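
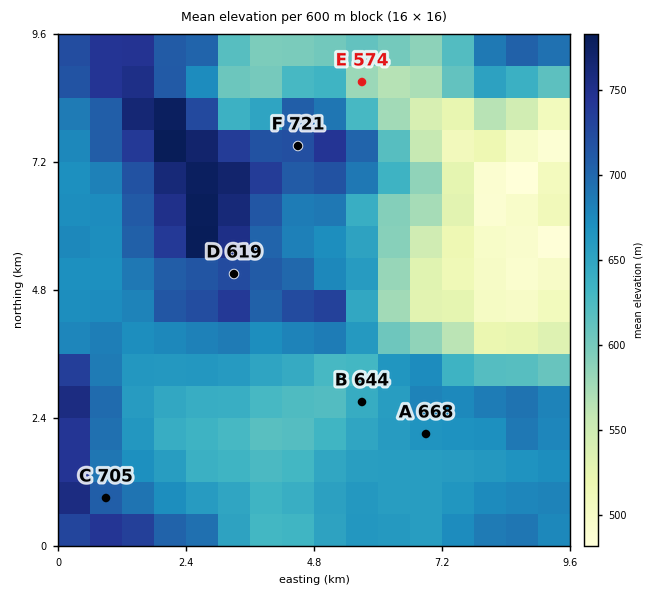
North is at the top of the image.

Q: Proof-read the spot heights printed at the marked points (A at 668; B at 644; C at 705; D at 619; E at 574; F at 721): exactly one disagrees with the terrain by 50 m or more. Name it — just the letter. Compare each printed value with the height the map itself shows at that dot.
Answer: D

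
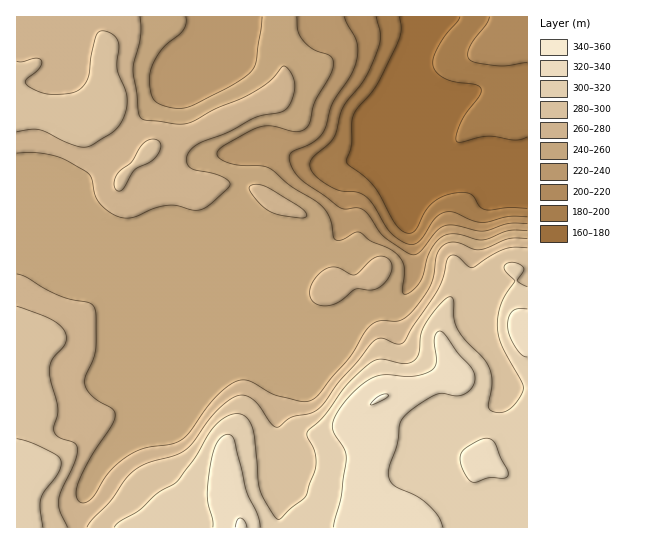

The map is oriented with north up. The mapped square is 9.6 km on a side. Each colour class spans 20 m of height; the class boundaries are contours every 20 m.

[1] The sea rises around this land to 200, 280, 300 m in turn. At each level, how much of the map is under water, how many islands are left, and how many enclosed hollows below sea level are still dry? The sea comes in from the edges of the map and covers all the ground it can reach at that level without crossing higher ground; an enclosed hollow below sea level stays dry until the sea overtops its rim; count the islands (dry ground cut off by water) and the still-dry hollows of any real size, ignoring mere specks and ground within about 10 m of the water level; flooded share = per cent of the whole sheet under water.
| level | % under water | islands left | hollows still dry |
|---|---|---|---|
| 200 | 13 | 0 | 0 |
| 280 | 68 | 0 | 0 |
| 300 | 81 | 0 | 0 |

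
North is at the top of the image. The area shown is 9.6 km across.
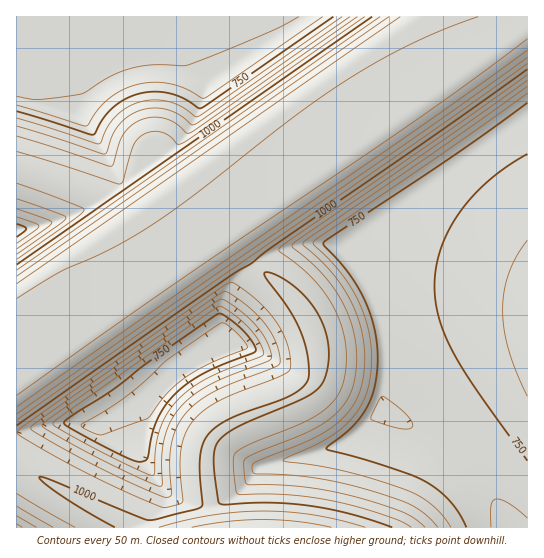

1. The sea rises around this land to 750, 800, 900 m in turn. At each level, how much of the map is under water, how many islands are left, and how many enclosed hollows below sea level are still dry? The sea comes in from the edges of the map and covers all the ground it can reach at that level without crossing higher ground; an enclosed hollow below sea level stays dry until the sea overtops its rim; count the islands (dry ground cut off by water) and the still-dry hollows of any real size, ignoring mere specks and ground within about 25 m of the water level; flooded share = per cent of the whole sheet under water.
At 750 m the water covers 24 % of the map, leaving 0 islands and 1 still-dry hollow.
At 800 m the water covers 33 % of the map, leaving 0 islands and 1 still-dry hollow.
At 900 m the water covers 42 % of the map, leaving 0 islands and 1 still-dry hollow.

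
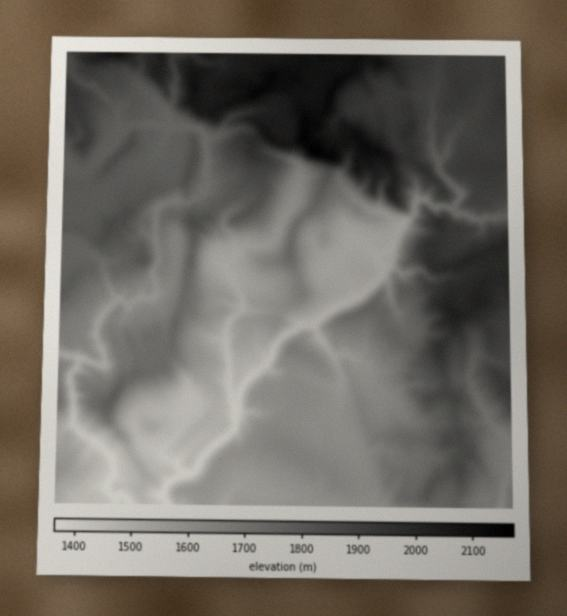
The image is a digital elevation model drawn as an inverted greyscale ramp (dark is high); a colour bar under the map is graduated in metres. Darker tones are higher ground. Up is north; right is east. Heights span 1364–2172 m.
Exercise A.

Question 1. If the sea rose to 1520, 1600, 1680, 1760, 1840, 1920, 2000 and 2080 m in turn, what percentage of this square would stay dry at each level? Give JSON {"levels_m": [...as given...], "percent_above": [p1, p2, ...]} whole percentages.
{"levels_m": [1520, 1600, 1680, 1760, 1840, 1920, 2000, 2080], "percent_above": [93, 81, 65, 53, 40, 25, 11, 5]}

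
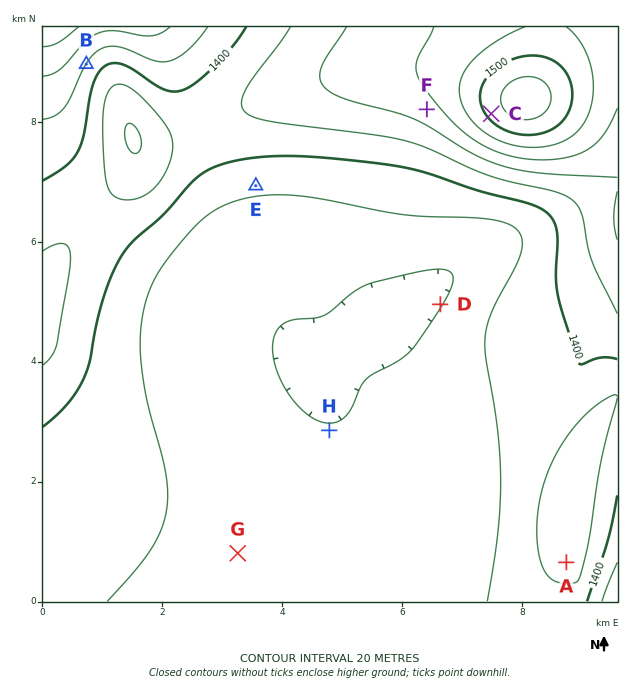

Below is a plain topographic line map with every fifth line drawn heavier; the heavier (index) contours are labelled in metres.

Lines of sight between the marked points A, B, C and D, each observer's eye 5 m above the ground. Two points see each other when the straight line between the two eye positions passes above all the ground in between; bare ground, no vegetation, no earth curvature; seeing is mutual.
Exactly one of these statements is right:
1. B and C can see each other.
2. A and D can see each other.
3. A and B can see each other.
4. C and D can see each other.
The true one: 4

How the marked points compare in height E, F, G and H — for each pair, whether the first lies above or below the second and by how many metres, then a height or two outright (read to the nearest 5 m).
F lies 90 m above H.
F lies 80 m above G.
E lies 65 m below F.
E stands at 1385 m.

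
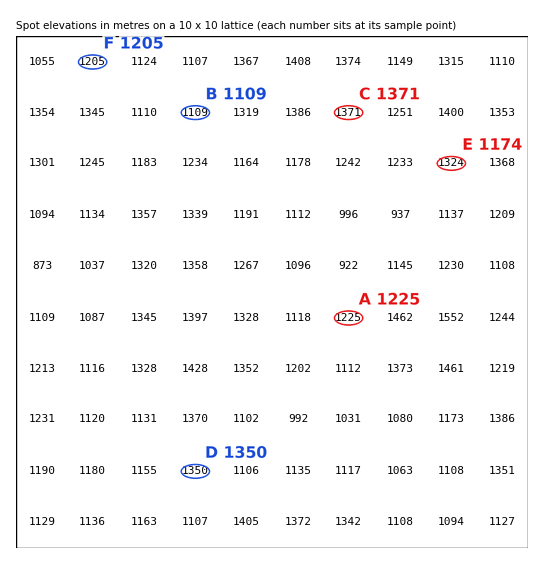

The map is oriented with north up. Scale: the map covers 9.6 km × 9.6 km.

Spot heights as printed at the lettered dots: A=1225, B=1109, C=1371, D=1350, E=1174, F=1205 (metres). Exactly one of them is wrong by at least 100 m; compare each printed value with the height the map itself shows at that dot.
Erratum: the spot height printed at E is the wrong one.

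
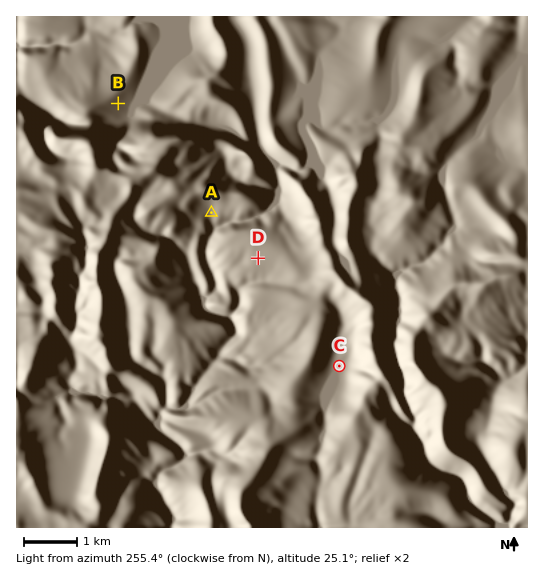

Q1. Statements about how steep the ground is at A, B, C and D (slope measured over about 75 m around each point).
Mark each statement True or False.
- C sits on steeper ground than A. False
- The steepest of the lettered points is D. False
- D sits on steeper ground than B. False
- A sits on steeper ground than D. True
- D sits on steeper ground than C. True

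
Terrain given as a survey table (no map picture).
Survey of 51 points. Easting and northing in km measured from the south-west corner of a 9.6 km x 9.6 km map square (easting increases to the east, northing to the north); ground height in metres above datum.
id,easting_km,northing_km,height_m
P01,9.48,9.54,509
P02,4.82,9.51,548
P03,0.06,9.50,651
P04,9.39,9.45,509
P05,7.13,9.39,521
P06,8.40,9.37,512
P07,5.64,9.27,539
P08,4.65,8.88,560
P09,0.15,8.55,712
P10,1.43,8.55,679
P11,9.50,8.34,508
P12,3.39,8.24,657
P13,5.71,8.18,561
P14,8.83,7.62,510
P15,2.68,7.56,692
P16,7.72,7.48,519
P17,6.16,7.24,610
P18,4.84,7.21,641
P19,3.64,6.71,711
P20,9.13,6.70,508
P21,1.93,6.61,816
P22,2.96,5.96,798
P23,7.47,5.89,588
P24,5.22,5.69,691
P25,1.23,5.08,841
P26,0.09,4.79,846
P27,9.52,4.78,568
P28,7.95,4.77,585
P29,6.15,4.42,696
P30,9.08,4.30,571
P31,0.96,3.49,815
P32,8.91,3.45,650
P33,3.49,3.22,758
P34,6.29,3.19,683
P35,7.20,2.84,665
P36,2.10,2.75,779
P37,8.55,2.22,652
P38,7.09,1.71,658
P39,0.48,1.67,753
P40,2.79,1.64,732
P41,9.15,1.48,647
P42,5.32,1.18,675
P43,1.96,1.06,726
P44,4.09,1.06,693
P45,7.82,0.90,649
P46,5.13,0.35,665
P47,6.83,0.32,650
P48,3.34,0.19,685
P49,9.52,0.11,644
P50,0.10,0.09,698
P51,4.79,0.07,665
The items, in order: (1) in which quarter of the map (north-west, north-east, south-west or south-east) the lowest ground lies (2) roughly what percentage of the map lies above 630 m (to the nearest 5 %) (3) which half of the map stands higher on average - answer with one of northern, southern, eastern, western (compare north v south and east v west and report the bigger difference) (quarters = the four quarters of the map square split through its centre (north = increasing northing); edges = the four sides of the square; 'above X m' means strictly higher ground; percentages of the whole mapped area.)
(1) Look to the north-east quarter for the lowest ground.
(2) Ground above 630 m makes up about 75 % of the sheet.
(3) Taken as a whole, the western half is higher than the eastern.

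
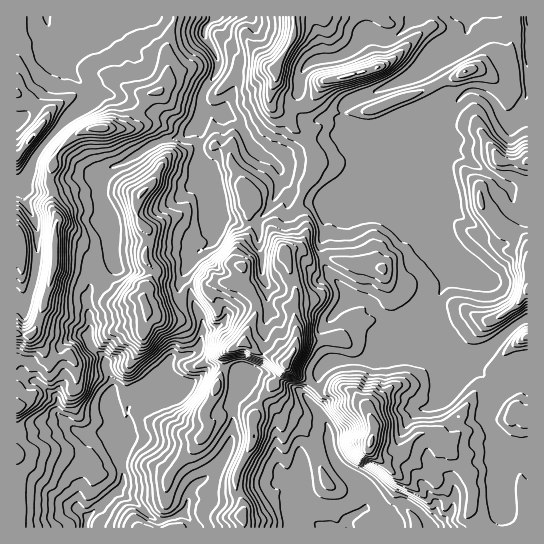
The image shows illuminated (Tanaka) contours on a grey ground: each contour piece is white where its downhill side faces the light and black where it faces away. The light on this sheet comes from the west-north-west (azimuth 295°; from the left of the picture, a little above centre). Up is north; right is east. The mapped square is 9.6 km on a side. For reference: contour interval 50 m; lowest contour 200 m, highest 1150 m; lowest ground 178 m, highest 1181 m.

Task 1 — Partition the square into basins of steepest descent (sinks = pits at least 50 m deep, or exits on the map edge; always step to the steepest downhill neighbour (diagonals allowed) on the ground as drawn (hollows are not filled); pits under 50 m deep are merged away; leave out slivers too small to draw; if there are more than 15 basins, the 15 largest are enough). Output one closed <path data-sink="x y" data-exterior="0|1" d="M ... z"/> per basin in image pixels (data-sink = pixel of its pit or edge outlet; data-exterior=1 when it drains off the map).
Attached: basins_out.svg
<path data-sink="527 17" data-exterior="1" d="M527 16l-12 0-2 2-2 41-2 4-8 8-14 2-8-4-9 0-45 22-27 8-28 12-20 2-16-1-13-10-2-5 1-10 6-7 35-7 29-10 39-36 0-4-4-7-130 0-2 22-17 29 0 14-5 12 0 12 26 26 7 3 12 25-3 16-8 11-8 21 10 26-4 10-5 5-13 5 11 37 0 8-4 11 5 22-1 15-9 16 0 4 10 10 25 15 21-3 12 5 10 12 10 21-6 24 12 10 5 0 13-7 19-18 4-2 8 0 12 12 5 0 8-9 7-4 8 0 9 4 8 0 6-3 19-16 5-8 8 4 3 0 0-170-7-8-20-8-18-20-3-8 1-10 13-5 6-6 3-5-1-13 9 3 14 0 3-2z"/><path data-sink="87 517" data-exterior="0" d="M17 235l-1 292 227 1 1-7-3-6 3-8-8-18 0-12 17-36 0-22 4-12 6-10 9-10 13-20-2-4-12-7-14-4-13-10 13-32-1-8-5-9-12-12-48 4-6 4-2 12-5 6-19 6-9 0-9-16-12-1-19-12-14-14-8-17-9-5-24-1 0 18-5 14-27-6-2-3 0-27z"/><path data-sink="215 17" data-exterior="1" d="M294 16l-117 0-10 30 1 28-4 13-6 5-11 3-3 10-14 23-37 0-19 8-17 17-8 25 0 5 4 8-1 18 5 9-2 12 0 17 24 1 8 4 9 18 14 14 19 12 12 1 9 16 9 0 19-6 5-6 1-10 3-4 52-6 12 12 6 13-1 9-12 27 13 10 14 4 14 8 10-14 2-13-2-23-3-5 4-11 0-8-11-37 13-5 7-11 2-7-10-23 6-16 10-16 3-9-1-11-11-21-7-3-26-26 0-12 5-12 0-14 17-29z"/><path data-sink="346 527" data-exterior="1" d="M286 364l-10 18-13 15-6 10-4 12 0 22-17 36 0 12 8 18-3 8 4 13 235-1-1-8-8-8 2-21-4-13-22-30-5-2-9-10-11-2-4 2-19 18-13 7-8-1-9-9 6-21-2-7-8-17-9-11-13-6-21 3-25-15-9-7z"/><path data-sink="47 17" data-exterior="1" d="M175 16l-159 1 0 76 31 20 0 6-3 4-28 34 0 77 5 9 0 27 2 3 20 6 9-2 3-12 0-35 2-12-5-9 1-18-4-8 0-5 8-25 10-12 16-10 10-3 34 1 6-4 6-14 6-9 2-7 14-4 6-9 0-36z"/><path data-sink="470 17" data-exterior="1" d="M514 16l-88 0 3 11-39 36-29 10-35 7-6 7-1 10 2 5 13 10 29 0 62-21 45-22 9 0 8 4 11-1 7-4 6-9z"/>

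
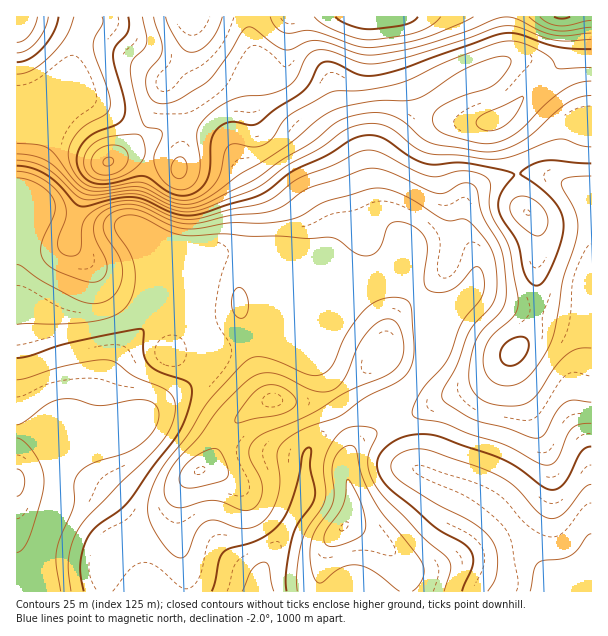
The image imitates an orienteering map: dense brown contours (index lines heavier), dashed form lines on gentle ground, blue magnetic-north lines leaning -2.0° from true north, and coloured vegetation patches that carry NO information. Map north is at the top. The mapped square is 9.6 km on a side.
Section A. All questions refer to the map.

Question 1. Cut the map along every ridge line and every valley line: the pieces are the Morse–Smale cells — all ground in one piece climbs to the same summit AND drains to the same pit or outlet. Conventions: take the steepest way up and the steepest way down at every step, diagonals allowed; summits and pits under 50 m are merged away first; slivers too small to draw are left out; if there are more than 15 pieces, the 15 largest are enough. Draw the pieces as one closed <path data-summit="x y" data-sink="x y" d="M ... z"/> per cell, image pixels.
<path data-summit="369 17" data-sink="42 591" d="M401 16l-110 0-3 13-2 34-4 11-12 8-24-2-27-13-19-20-8-25 0 14-5 17-11 16-8 9 0 5 12 16 4 15-4 53-16-10-9-3-5 1-16 63 2 12-13-4-40 2-9-4-6 18-9 6-12 4-31 0 1 340 129-1-8-49-12-23-24-26-9-5-12-2-21 0-3 2 1-17 11-11 18-10 21-20 38-15 39-27 17-17 10-19 48-12 10-5-2-48-19-33 44 0 69 28 13 0 14-6 13 0 15 19 25-20 9-21 1-35-13-46 0-29 6-15 4-3 11-4-11-4-9-8-18-27-12-29-6-31z"/><path data-summit="369 17" data-sink="591 591" d="M506 16l-104 1 4 12 4 25 12 29 18 27 9 8 11 4-2 2-6 0-7 5-6 15 0 29 13 46-1 35-9 21-24 19 8 12-4 12 0 51-16 23-14 28 16 38 8 11 54 19 22 14 25 26 33 51 11 13 30 0 1-463-8-1-6 5-2-1 2-3 0-7-7-18-18-27-13-13-10-4-18 0-10 3 6-7z"/><path data-summit="273 399" data-sink="42 591" d="M293 254l-45 1 16 21 4 11 2 48-3 2-55 15-10 19-17 17-39 27-38 15-21 20-18 10-11 11-1 17 3-2 21 0 12 2 9 5 24 26 12 23 9 50 113-1 2-21 40-67 4-9 1-41 3-6 14-14 19-11-12-21-5-3 22-13 36-34 2-15 8-18 10-13 12-11-14-18-13 0-14 6-13 0z"/><path data-summit="344 527" data-sink="591 591" d="M363 414l-20 9 7 17 0 9-4 12 0 15 6 21 0 15-6 13-14 12-7 14-5 18 1 23 239-1-10-12-33-51-25-26-22-14-54-19-8-11-16-39z"/><path data-summit="369 17" data-sink="591 591" d="M290 16l-203 0-11 31-6 31-4 11 30 14 53 31 3 6-2 13 14 4 12 6 3 5 5-54-4-15-12-16 0-5 8-9 11-16 5-17 0-13 8 24 19 20 27 13 24 2 12-8 4-11z"/><path data-summit="108 162" data-sink="591 591" d="M69 90l-4 0-21 22-8 1 8 9 0 12-19 63-9 21 1 24 19-30 6 0 30 12 13-35 16-23 25-12 23-2 2-2 1-10-3-6-39-24z"/><path data-summit="344 527" data-sink="42 591" d="M342 422l-18 11-14 14-3 6-1 41-4 9-40 67-1 22 59-1 0-22 5-18 7-14 14-12 6-13 0-15-6-21 0-15 4-12 0-9z"/><path data-summit="561 17" data-sink="591 591" d="M591 16l-85 1 2 39-4 6 8-2 18 0 10 4 13 13 18 27 7 18-2 11 8-5 8 0z"/><path data-summit="273 399" data-sink="591 591" d="M417 295l-12 9-11 14-8 18-2 15-36 34-22 13 5 3 13 21 18-8 30 4 14-26 14-17 2-6 2-15-2-36 4-12z"/><path data-summit="17 17" data-sink="591 591" d="M86 16l-70 1 1 93 27 2 23-25 9-40 10-26z"/><path data-summit="108 162" data-sink="42 591" d="M149 152l-23 2-25 12-16 23-12 35 10 4 40-2 12 4-1-12 12-45z"/><path data-summit="369 17" data-sink="591 591" d="M26 110l-10 1 1 106 27-83 0-12-9-10z"/><path data-summit="369 17" data-sink="591 591" d="M42 212l-6 0-4 4-16 27 1 9 30 0 12-4 9-6 5-17z"/>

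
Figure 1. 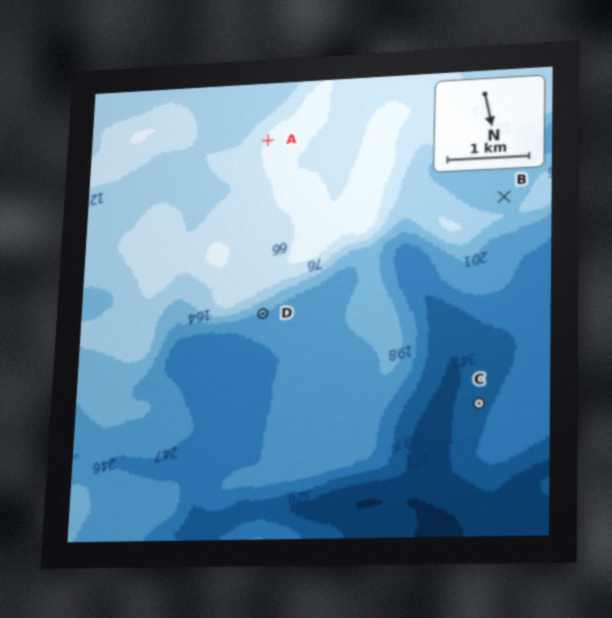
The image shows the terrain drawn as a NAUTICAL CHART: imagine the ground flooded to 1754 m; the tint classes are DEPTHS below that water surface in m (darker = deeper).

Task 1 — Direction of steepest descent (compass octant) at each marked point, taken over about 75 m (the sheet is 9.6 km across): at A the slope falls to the SE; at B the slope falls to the S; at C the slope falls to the SE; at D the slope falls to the N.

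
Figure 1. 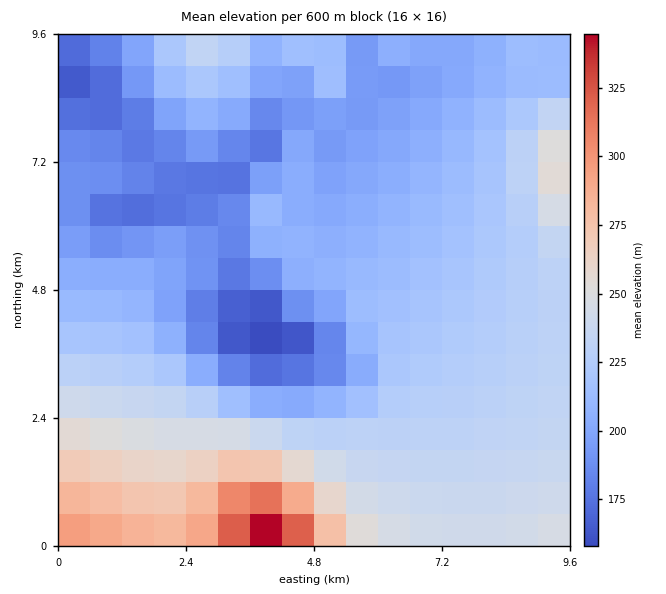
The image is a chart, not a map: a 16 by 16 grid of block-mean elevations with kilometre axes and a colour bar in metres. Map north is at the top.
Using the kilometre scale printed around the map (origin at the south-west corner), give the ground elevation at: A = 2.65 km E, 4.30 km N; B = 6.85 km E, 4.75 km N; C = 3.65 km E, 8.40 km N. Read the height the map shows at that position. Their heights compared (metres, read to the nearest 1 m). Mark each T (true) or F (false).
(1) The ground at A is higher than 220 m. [F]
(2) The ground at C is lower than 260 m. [T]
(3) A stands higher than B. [F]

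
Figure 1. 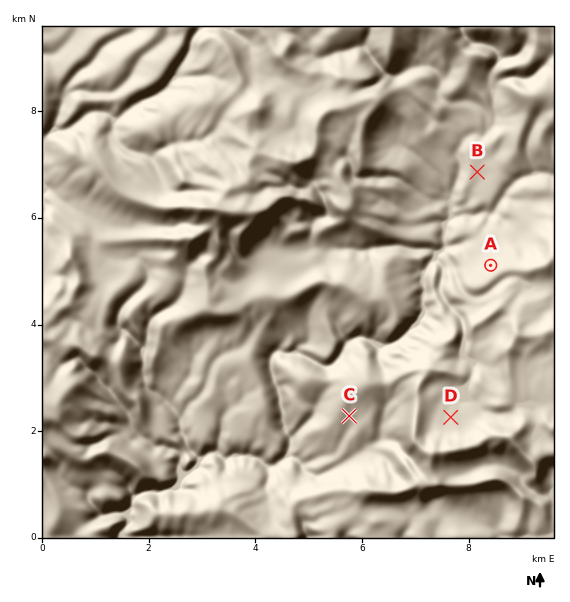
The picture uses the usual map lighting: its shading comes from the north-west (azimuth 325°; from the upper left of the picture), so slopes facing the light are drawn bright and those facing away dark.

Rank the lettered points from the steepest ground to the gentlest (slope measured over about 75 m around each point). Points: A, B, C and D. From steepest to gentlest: A C D B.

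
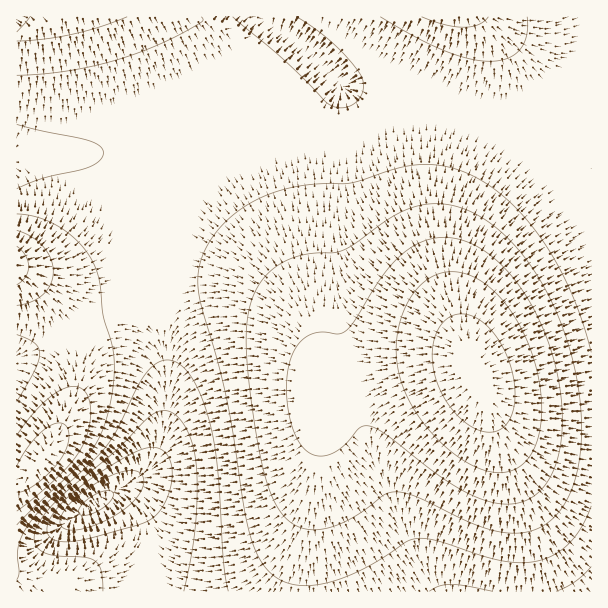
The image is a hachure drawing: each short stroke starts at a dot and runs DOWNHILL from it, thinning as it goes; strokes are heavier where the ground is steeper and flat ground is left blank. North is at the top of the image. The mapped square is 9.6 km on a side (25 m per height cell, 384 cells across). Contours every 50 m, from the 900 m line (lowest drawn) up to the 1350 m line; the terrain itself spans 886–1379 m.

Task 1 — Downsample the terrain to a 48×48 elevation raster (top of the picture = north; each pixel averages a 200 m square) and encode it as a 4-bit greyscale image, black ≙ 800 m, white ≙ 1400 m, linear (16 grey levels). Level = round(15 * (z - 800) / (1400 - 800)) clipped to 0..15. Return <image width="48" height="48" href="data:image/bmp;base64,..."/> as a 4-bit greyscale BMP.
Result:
<image width="48" height="48" href="data:image/bmp;base64,Qk32BAAAAAAAAHYAAAAoAAAAMAAAADAAAAABAAQAAAAAAIAEAAATCwAAEwsAABAAAAAAAAAAAAAAABEREQAiIiIAMzMzAERERABVVVUAZmZmAHd3dwCIiIgAmZmZAKqqqgC7u7sAzMzMAN3d3QDu7u4A////AHd3d2ZmZmZnd4iJmZmZiIiIh3eIiIiId3d3d2ZmZmZneIiZmZmZmYiIiIiIiIiIh3d3ZmZmZmZneIiZmZmZmZmIiIiJmZmYiHdmZmZmVWZneImZmqqZmZmYiJmZmZmZiHZVVVVVVVZneImZqqqqqZmZmZmaqqqZmIdUM0RVVVZneImaqqqqqpmZmaqqqqqpmZhkMzNEVVZneImaqqqqqqmZqqq7u7uqmamGQyI0RVVneImqqruqqqqqqru7u7u6qbuoZDMzRFVneJmqq7u7qqqqq7vMzMu6qcy6hlQzRFVneJmqu7u7uqqru8zMzMy7qczLqHVURFVneJmqu7u7u7u7vMzd3cy7qrzMuodlVVVneJqru7u7u7u7zM3d3dzLqrvMuph2VVZniJqru7u7u7u8zd3d3dzLqqu7uqh3ZmZniJqru7u7u7vM3d7u7d3Lqqq7u6mHZmZ3iJqru8zLu7zM3e7u7t3LqpqruqmHdmd3iZqru8zLu8zN3u7u7t3LqpmqqqmId3d4iZqru8zMvMzd3u7u7t3LqpmaqqmYd3d4iZq7u8zMzMzd7u7u7t3LqYmZmpmYh3eIiaq7u8zLzMzd7u7u7tzLqYmZmZmYiIiImaq7u7u7zMzd7u7u7dy7qZmZmZmYiIiImaq7u7u7vMzd7u7u7dy6qZmZmZmYiIiJmaqru7u7vMzd7u7u3cy6mZmZmZmYiIiJmaqru7u7vMzd3u7u3cu6maqZmZmYiIiZmaqru7u7u8zd3e7t3MuqmKqqmZmYiIiZmaqqu7u7u8zN3d3dzLupmLuqmZmYiIiZmaqqq7u7u7zM3d3czLqpmLuqmZmIiIiZmZqqqqqqu7zMzdzMy7qZiMuqmZmIiIiZmZqqqqqqq7vMzMzMu6qZiLuqmZiIiIiZmZmqqqqqqru7zMy7uqmYiKqpmYiIiIiJmZmaqqqqqqu7u7u7qpmIiKmZmIiIiIiJmZmZmZqqqqqru7uqqZmIiJmIiIiIiIiImZmZmZmZmqqqqqqqmZiIiIiIiIiIiIiIiZmZmZmZmZqqqqqpmYiIiIiIiIiIiIiIiImZmZmZmZmZqpmZmIiIiHeIiIiIiIiIiIiJmZmZmZmZmZmZiIiIiHd3d4iIiIiIiIiIiIiIiZmZmZmIiIiIiHd3d3iIiIiIiIiIiIiIiIiIiIiIiIiIiHd3d4iIiIiIiIiIiIiIiIiIiIiIiIiIiHeIiIiIiIiIiIiIiIiIiIiIiIiIiIiIiIiIiIiIiIiIiIiIiIiIiIiIiIiIiIiIiIiIiIiIiIiIiIiIiIh3iIiIiIiIiIiIiIiIiIiIiIiIiIiIiId3eIiIiIiIiIiIiJmYiIiIiIiIiIiIiHdmeIiIiIiIiIiIiJmZmZmIiIiIiIiIh3ZneIiIiIiJmIiIiJmZmZmZmIiIiIiId2Z3iIiIiJmZmZiIiKqqqZmZmZmIiIiHdmd4iIiImZmZmZiIiKqqqqqpmZmZiIh3d3eIiIiZmaqqmZiIiKqrqqqqqZmZiId3d4iIiJmaqqqqqZiIiA=="/>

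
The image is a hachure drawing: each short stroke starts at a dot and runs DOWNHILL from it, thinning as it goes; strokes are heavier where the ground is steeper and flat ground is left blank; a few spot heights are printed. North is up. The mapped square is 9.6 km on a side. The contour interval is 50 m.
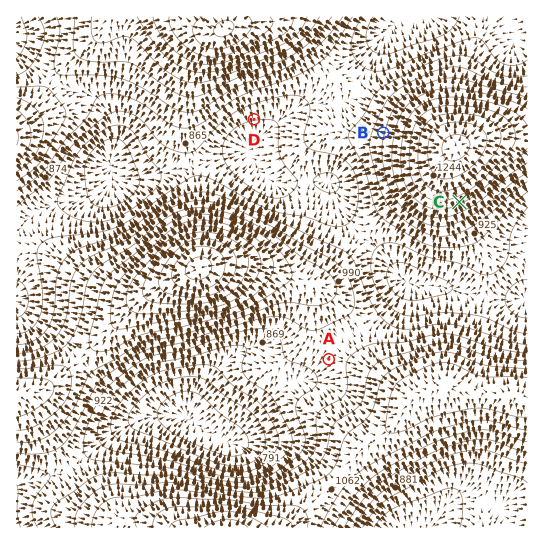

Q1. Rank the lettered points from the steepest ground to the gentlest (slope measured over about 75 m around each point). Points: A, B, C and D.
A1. C B D A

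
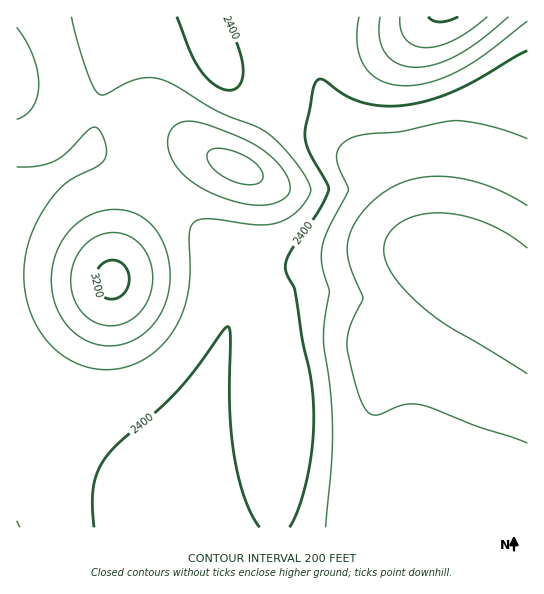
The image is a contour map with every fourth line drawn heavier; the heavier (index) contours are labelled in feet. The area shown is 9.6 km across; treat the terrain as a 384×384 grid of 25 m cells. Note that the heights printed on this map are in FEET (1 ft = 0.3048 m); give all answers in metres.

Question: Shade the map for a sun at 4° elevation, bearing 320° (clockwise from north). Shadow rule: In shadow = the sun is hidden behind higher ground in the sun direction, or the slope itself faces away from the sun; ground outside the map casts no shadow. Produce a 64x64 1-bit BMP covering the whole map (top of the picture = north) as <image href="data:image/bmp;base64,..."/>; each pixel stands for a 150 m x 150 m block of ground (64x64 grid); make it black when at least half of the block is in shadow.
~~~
<image width="64" height="64" href="data:image/bmp;base64,Qk0+AgAAAAAAAD4AAAAoAAAAQAAAAEAAAAABAAEAAAAAAAACAAATCwAAEwsAAAIAAAAAAAAA////AAAAAAAAAAAAH/AAAAAAAAAf8AAAAAAAAB/wAAAAAAAAH/AAAAAAAAAf8AAAAAAAAB/wAAAAAAAAH/AAAAAAAAAf8AAAAAAAAB/wAAAAAAAAH/AAAAAAAOAf8AAAAAAD8B/wAAAAAA/wH+AAAAAAP/Af4AAAAAB/8B/gAAAAAf/wH+AAAAAD//AP4AAAAA//8A/gAAAAH//wD+AAAAA///AP8MAAAH//8A/34AAAf//gD//gAAB//+AP/+AAAH//4A//4AAAf//gD//gAAA//8AP/+AAAB//wA//4AAAH//AD//gAAAP/4AH/+AAAAf/gAf/4AAAA/8AD//gAAAB/wAf/+AAAAD+AH//4AAAAH4A///4AAAAHAP///wAAAAAD////gAAAAAf///+AAAAAD////4AAAAAf////gAAAAD////8BwAAAP////g/AAAA////+P8AAAB//4fz/wAAAA8AAcf/AAAAAAA4n/8AAAAAAHw//wAAAAAB/n//CAAAAAP///98AAAAA/////wAAAAD/////AAAAAD////4AAAAAB////gAAAAAD///8AAAAAAH///gAAAAAAf//8AAAAAAA///AAAAAAAB//8AAAAAAAD//wAAAAAAAP//AAAAAAAAf/8AAAAAAAA//wAAAAAAAB//AAAAAAAAD/8AAAAAAAAH/w=="/>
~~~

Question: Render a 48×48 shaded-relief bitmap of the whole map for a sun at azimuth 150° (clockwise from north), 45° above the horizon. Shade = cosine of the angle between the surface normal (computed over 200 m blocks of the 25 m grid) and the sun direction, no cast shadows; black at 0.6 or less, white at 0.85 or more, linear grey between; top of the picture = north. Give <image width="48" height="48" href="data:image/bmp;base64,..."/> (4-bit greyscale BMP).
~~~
<image width="48" height="48" href="data:image/bmp;base64,Qk32BAAAAAAAAHYAAAAoAAAAMAAAADAAAAABAAQAAAAAAIAEAAATCwAAEwsAABAAAAAAAAAAAAAAABEREQAiIiIAMzMzAERERABVVVUAZmZmAHd3dwCIiIgAmZmZAKqqqgC7u7sAzMzMAN3d3QDu7u4A////AGd3d3d3d3d3d3Zmd4iZmYd2ZmZmZmd3iGZ3d3d3d3d3d2ZmZ4iZmYd2ZmZmZmd3eGZ3d3d3d3d3d2ZmZ4iZmYd2ZmZmZmZnd2Z3d3d3d3d3d2ZmZ4iaqYd2ZmZmZmZmZmZ3d3d3d3d3d2ZmZ3iaqYh2ZmZmZmZmZmZ3d3d3d3d3d2ZmZniaqYh2ZVZmZmZmZmd3d3d3d3d3d2ZlZniaqYh2VVVmZmZVVWd3d3d3d3d3dmZlVniaqYh2VVVmZlVVVXd3d3d3d3d3d2ZVVniaqYh2VVVWZVVVVXd3d3d3d3d3d2ZVVWiZmYd2VVVVVVVVVXd3d3d3d3d3d2ZVVWeJmYd2VVVVVVVVVXd3d4iIiIh3d2ZVVWeJmYd2VVVVVVVVVXd3eIiJmIiHd2ZVVWeJmYd2VVVWZVVVVXd3iImZmZmId2ZVRVeImYd2ZVVmZVVVVXd3iJmqqqmYh3ZVRVZ4iId2ZVZmZlVVVXd4iZq7u7qph3ZVRVZ4iId2ZmZmZlVVVXd3iaq8zMupmHZlVVZ4iIh2ZmZmZVVVVWd3iZq83cy6mHdlVVZ4mZh3ZmZmVVVVVWZneJq83dy6mIdlVWeJmZmHd2ZlVVVVVmZmZ4q83dzLqYdmVWeJmqmYd2ZVVVVVVlVVVnirzMzLqYdmVWeJmqmYdmZVVVVVVlVERWeKu8y6qYd2Zmd4mZiHZmVVVVVWZlRDNFZ4mruqmYd2ZmZ4iId2ZmZVVVVmZlQyIjRniZqpmYh3Zmd3d3d2ZmZmZmZmd0QyESNFZ4iZmYh3d3eIiHd3d2ZmZ3d3d0QxEBEkVneIiIiIiIiZmYiHd3d3d3iIiFQyAAASNGd4iZmZmZqqqpmIiIiIiIiIiFQyEAABJFZ4iZmaqru7u6qZmZmZmZmIiFVCEQABI1Z4mZqru8zMzLuqqqmZmZmYiGVDIRESJFZ4maq7zN3d3Mu6qqqqmZmYiGZUMyIiNFZ4mau7zM3d3Mu7qqqqmZmYiHZlRDMzRWZ4maq7u7uqqqmZqqqpmZmIiHd2VUREVWd4iZmqqYh3d3d3iqqZmZiIiIh3ZlVVVmZ3d3h3dlVVZnh3eJmZmYiIiIiHd2ZmZmZmZlVEMzRWd4mYiJmZmIiIiJmIh3ZmZlVVRDIREjVniZqpmImYiIiIiJmYh3dmZVVEMhAAE0Z4maqqqZmYiIiIh6mZiHdmVVQzIRABJFeImaqqqqqpiIiIh6qZiHdmVUQzIRESNWeIiZmqu7u7qYiIh6mYh3ZmVUQzIiIjRWd4iImau8zMupiIh6mYh3ZmVUREMzM0VWd3d4iaq83d3LqIh5mId3ZmVVVUREREVmd3d3eJq83e7duoiIiId3ZmZVVVVVVVVmd3d2d4mr3e7u3KiHd3d3ZmZmZmZmVVZnd3dmZniaze7+7cqXd3d3dmZmZmZmZmZ3d3dlVVaJvN7//tymZ3d3dmZmd3d2ZmZ3d3dlREVom87v/+3GZnd3d3Znd3d2Zmd3d3dlQzNGebzu//7VZmd3d3d3d3d2Znd3d3dlMyI0aKze//7g=="/>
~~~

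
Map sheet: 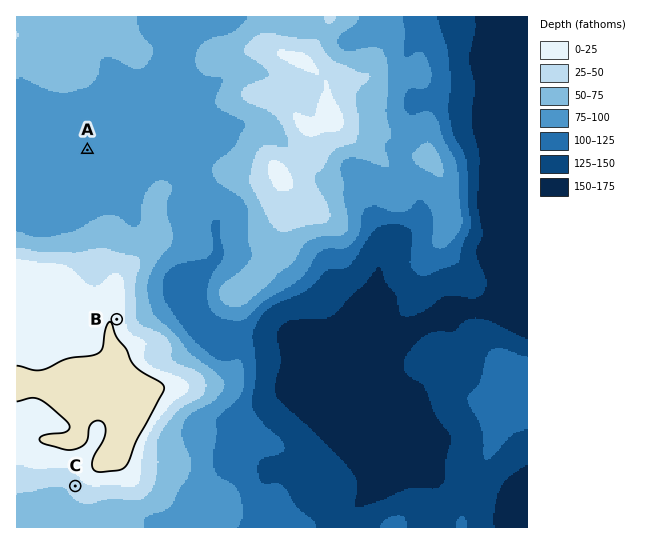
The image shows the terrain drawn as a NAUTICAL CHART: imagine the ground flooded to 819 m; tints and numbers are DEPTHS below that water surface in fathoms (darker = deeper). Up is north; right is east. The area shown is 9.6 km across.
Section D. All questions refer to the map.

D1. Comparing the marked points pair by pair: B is above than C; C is above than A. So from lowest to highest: A C B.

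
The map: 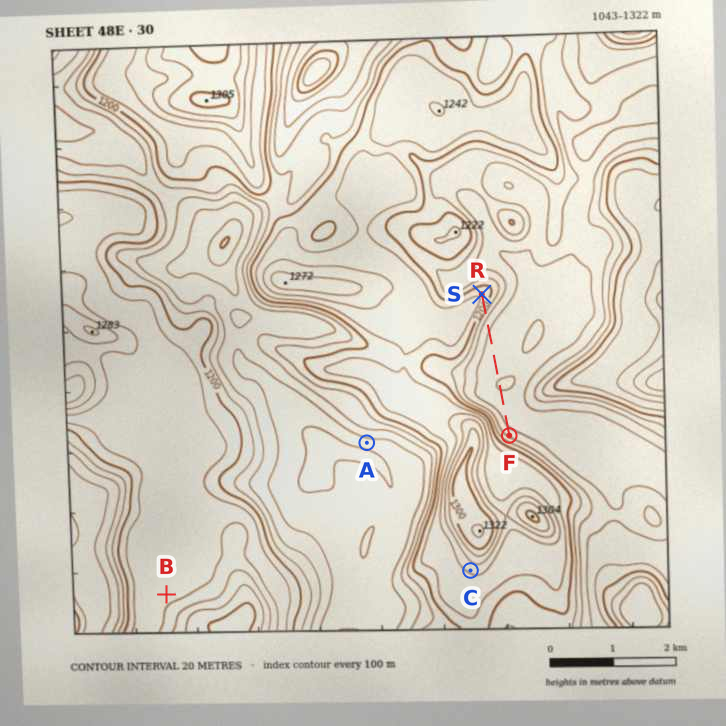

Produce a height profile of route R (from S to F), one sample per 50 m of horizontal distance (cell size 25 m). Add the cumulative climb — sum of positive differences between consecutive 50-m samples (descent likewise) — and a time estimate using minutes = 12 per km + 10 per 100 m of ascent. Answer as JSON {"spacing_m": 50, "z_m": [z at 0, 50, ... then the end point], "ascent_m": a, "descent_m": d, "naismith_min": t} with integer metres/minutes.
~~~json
{"spacing_m": 50, "z_m": [1216, 1217, 1214, 1208, 1200, 1191, 1180, 1169, 1160, 1152, 1147, 1143, 1140, 1139, 1138, 1137, 1137, 1136, 1136, 1136, 1136, 1136, 1136, 1135, 1134, 1133, 1130, 1126, 1121, 1118, 1117, 1119, 1122, 1126, 1128, 1130, 1131, 1131, 1133, 1134, 1136, 1137, 1138, 1139, 1142, 1145, 1151, 1156], "ascent_m": 39, "descent_m": 100, "naismith_min": 32}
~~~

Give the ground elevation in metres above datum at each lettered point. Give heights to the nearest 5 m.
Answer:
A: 1130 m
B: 1235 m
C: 1245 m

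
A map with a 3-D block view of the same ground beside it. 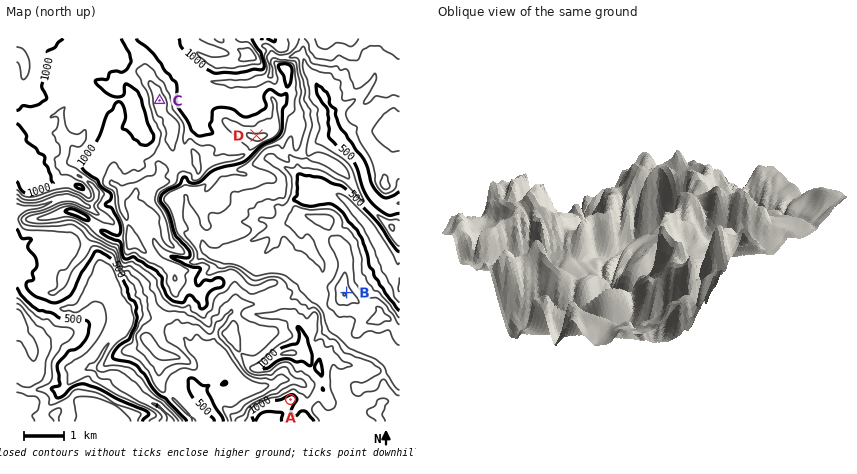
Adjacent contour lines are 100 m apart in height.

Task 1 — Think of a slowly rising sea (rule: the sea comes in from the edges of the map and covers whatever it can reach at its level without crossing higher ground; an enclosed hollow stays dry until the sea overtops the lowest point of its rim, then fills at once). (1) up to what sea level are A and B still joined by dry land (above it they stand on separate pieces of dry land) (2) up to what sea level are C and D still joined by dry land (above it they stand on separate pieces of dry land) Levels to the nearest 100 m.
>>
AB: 700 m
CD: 1100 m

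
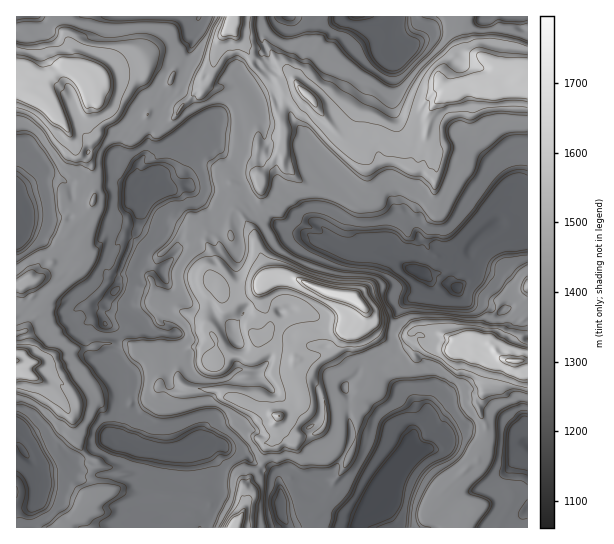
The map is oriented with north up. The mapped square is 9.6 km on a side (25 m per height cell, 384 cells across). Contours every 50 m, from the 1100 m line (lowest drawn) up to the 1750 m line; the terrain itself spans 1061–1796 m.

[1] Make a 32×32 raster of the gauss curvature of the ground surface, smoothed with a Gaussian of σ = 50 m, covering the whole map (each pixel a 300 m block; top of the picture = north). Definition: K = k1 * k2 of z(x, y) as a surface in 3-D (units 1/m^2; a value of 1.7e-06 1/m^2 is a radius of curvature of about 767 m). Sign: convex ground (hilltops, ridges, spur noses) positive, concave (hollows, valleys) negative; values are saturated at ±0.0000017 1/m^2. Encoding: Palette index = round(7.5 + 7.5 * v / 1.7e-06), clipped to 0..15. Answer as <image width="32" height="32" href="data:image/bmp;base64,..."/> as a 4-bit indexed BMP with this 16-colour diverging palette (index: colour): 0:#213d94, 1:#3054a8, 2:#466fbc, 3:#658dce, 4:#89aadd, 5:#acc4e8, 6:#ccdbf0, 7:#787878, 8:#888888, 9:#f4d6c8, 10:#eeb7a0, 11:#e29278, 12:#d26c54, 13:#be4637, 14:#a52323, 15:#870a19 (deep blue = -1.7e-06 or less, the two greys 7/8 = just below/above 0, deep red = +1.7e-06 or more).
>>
<image width="32" height="32" href="data:image/bmp;base64,Qk12AgAAAAAAAHYAAAAoAAAAIAAAACAAAAABAAQAAAAAAAACAAATCwAAEwsAABAAAAAAAAAAlD0hAKhUMAC8b0YAzo1lAN2qiQDoxKwA8NvMAHh4eACIiIgAyNb0AKC37gB4kuIAVGzSADdGvgAjI6UAGQqHADeFXWeHd2/WyHZ/hi9nWXe/SIWneHdxCPaFd4xrd2p3qIWpxXiHiPR2h5eHaJd4eUh4SVd3ZmUwyHtmeFeWhyqneQd4eJlzwJGLWHd9OWqIeGyPh4h6uh9fBZWI7ipZl8d4SWdVZXfjsvmHTlNlg49pi1Vz2oezU7eGeHSOhpZUYnlYaJaDqnpXd6erZIiJSH5oiI1Xh5dKh09ncpd3ZnlW1cd4d4yEpmhnlohobHhviDsYD4cGfGd3dTpwqH2JVkd5bwa3+XiXeHP50OoWyUh3mGGUt2R3h4eNL5UHiZCmhkp09bSYdwzpiX8/5nyYof83aAfOeYVPIPeIUl8PBpZUeLaXDmuaU3eHqFLKZ3X1uDd2iIhmWLZ5p4d3A4WGSbWYanJph4h087hpiedYeHeHZnh5tqRnUZuXiIaJ9Xd3d7i4mUtbR1BkmHildTiIiKVHd2p4pnh/tXdzV1rXd6lYdTd5ioLnY2mHfZmkh5hYiH9a0oZ2s3qZd4h3d7VYh6hyiTyHd4hmi6h3d3hNeHmnuhF3hKm4eldEd4VWLGqXZYvsaXZWknhk9Hd7hap2d3dLe0dXf2aHjKdodEeXaHeFVY1It3ibloG5d32H+WZ4eYiFeJYkZ3O4SHa4mDereKmLWYiGux4nSMt4Z1Z3V4eUOGeHfCquVrZAZGeVdw92"/>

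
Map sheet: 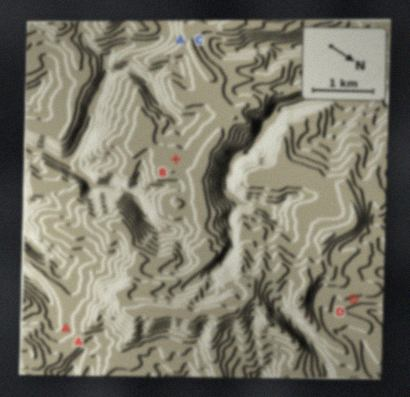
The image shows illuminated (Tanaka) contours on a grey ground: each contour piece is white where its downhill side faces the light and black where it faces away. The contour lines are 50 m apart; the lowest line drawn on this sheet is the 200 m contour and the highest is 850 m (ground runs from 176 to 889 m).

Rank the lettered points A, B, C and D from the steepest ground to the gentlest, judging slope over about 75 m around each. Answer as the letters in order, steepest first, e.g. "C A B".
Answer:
C D A B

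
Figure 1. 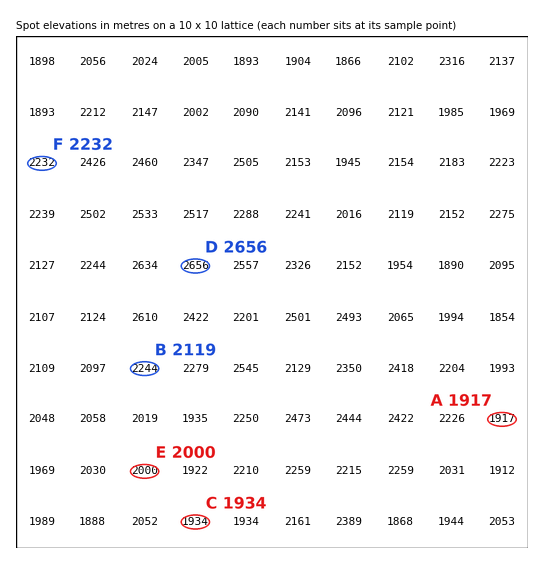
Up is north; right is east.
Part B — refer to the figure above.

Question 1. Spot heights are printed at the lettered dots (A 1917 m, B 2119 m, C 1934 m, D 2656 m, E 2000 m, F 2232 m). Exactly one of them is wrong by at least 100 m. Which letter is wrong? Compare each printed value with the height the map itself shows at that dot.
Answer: B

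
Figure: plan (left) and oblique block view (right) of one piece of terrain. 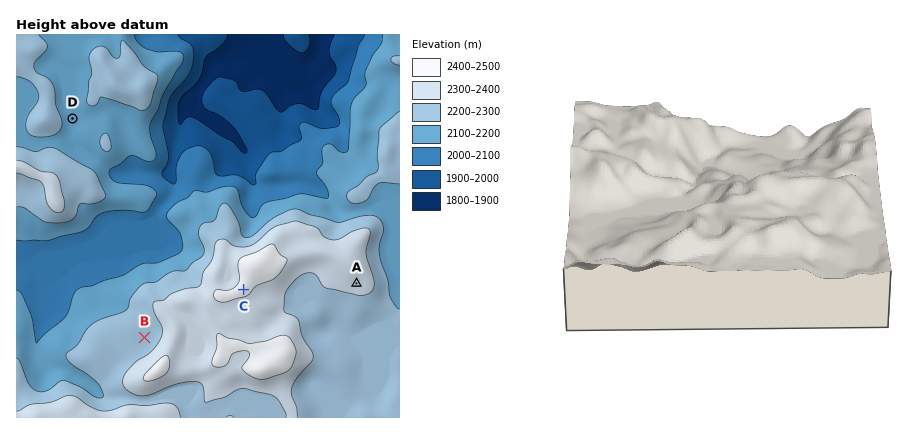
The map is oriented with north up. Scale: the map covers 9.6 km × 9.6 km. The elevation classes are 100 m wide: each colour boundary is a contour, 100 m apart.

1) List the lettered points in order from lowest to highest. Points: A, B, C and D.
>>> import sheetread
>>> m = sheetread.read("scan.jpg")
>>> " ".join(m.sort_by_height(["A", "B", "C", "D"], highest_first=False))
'D B A C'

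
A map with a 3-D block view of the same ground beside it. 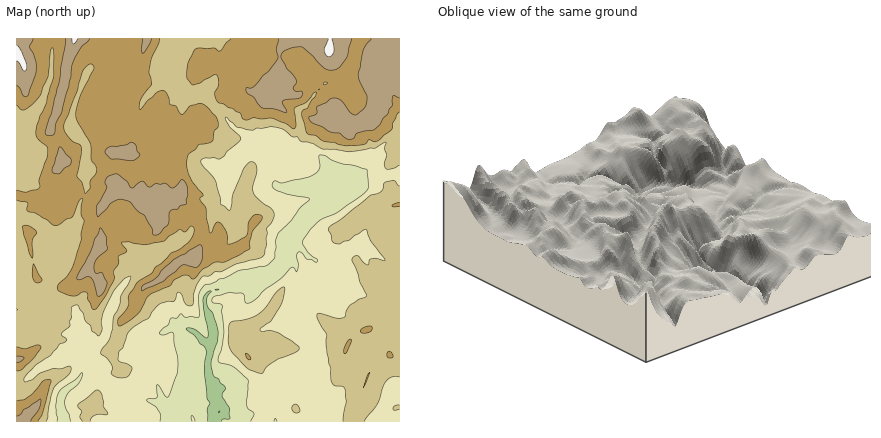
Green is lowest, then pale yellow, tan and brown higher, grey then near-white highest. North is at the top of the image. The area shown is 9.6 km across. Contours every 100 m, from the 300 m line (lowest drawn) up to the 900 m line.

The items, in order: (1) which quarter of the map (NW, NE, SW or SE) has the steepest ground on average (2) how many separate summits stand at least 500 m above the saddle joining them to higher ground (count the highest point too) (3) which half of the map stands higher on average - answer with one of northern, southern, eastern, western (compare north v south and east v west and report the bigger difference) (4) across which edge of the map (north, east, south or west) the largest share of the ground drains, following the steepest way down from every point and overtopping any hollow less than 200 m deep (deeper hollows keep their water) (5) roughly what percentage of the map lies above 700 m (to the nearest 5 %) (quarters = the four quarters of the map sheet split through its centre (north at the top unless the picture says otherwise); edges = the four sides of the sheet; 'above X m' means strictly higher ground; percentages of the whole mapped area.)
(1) The steepest ground, on average, is in the south-west quarter.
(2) There is 1 summit with 500 m or more of prominence.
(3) Taken as a whole, the northern half is higher than the southern.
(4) Drainage is mainly to the south: more ground falls towards that edge than towards any other.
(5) Ground above 700 m makes up about 35 % of the sheet.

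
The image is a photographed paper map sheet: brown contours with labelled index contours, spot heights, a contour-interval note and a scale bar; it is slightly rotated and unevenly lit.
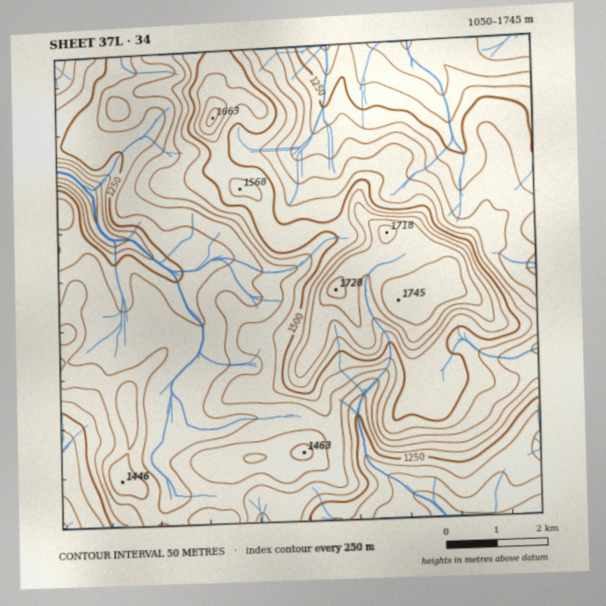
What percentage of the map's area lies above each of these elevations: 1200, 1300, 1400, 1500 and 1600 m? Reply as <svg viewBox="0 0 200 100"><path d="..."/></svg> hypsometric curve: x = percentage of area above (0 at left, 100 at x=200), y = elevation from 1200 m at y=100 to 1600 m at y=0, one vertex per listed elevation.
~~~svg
<svg viewBox="0 0 200 100"><path d="M176 100l-35-25-69-25-37-25-20-25"/></svg>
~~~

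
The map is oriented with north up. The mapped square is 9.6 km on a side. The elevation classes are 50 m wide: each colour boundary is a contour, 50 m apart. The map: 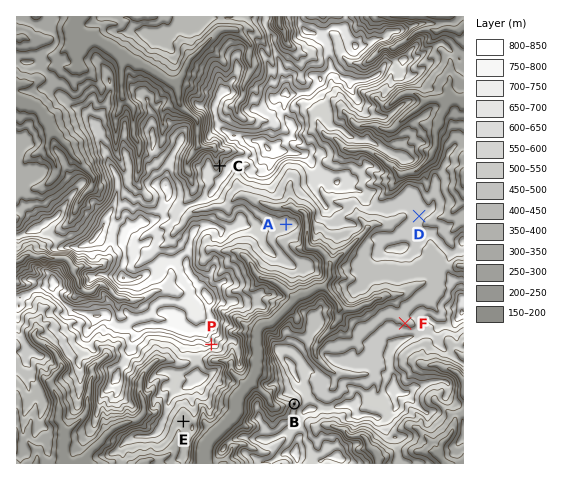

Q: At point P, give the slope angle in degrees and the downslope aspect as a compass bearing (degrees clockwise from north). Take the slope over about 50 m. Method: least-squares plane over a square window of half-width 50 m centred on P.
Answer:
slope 31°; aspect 164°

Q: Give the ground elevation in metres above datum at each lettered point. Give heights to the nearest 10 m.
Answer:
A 480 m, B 440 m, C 550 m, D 470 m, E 360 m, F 440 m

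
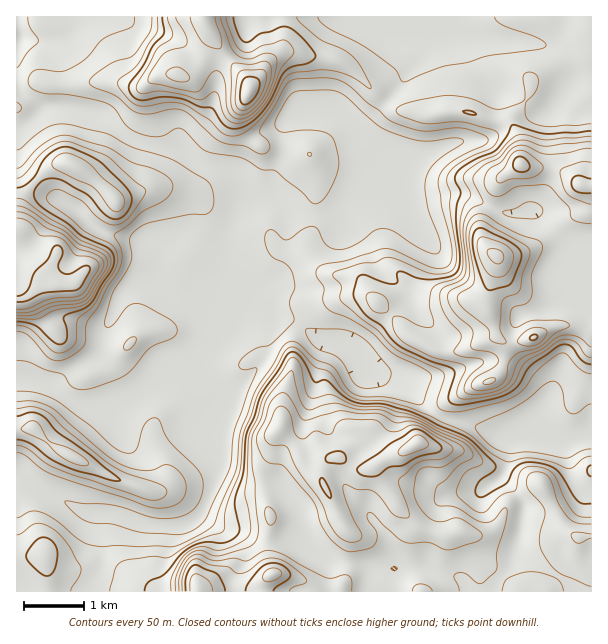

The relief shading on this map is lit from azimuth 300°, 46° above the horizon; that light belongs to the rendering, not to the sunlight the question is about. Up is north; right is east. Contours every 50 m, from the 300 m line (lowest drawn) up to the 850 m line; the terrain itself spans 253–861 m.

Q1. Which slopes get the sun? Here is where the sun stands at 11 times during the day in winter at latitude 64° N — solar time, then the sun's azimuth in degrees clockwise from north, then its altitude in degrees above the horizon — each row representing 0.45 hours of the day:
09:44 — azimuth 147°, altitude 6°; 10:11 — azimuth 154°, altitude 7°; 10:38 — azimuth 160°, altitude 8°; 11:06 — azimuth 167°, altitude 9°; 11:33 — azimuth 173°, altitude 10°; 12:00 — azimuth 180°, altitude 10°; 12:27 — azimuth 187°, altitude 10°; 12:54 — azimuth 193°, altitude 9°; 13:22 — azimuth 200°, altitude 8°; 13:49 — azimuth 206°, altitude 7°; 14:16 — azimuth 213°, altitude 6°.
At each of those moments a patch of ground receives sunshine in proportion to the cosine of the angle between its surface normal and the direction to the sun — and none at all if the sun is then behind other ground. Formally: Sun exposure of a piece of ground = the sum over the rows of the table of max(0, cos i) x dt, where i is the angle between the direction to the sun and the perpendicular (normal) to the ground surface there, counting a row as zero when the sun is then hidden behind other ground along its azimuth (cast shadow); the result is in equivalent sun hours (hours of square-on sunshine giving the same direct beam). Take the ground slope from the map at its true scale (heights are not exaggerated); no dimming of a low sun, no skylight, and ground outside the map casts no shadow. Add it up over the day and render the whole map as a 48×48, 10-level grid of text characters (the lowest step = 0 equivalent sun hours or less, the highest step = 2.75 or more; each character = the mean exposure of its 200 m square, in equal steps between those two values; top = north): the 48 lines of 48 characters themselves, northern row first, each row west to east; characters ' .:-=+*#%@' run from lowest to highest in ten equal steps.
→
:-::::......-=--.          ..::::::::::------:::
----:...     :==:            .:::::::..::----:::
  .:....      :==      .      .........   ...:::
   ...        .:=:    =+=-:   ...... .       .::
.           ...-=-   -#@%##+:..... ......     ..
.:...:::: .*#*===-. :+###*##+....       ..      
.-:::-==+*#@@@@*=::=**+=--=+*=:.                
      .:-*%%%@@%+=*@@*-::::-=*=.                
.       .-====+*+#@@%=:::::::=+*+===+=:         
         ::----+*#@#:..  ..:::=+***+=-.         
          .:::-=+##=...   .:::::---:            
             .:-=+**+=::::::::::::.             
  .--.        .:::-===--=-::::::...      --:.   
   :==:      ...:::--------:::::....::..-#%*=-  
     :-.  .:--:::::::------:::::.::--:::======++
      .::-=++=--:::::::::::::::...::.   ..::-+**
       -***+=---::::..::::.....   .::      ..:-=
.      :**=---::::::........       .-.      .-=+
=:      .:::::::::::::....          .-      .:--
:...    .::::::::::::::..            --.  .:-:::
. .:.  :--::::::::::::::.            .======::::
..:..:*%*-:::::::...::::::..   ..     =**=-:::::
.:---+##=::::::::.......:--:.   :.    .+*+::::::
:+%@@@#=:...:::::..........--.....::::.:+*-:.:::
@@@@@@#-:.....:::.....  ..:=++=. .-=++=-::.   .:
@@=.:=-:..  ..:::....       :++:  :=+*++:     ..
##*-:::.  :--::::...          :=:  :--::.  .+@%=
-+***=::.-===-::....           .++: .:+*==@@@@#+
:-+#*-::-=-::::::...             .=+==::-*@@#++#
. .-:..:--:::::::::.   .           ..   .=*+=-=*
    .::--::::::.:::.   .              :=*#+=---=
     ........::....                  +@@@%+-:::-
       ......::......               .=++=-:...:-
         ..........   .               ....   .::
--        ..  .....  :-   .:::                ..
@#-               .:=+=..   :.   :.             
###+:             .:=+=:.....  :+@@*+=.         
=+#@@*:            :=++=::=-.:=*####**+:        
:-+#%@@*:          :--=+=::=++=-=--==-:.  .    .
...:-+#%%*-...     ...-+*=.:++=..:::      ==:   
    .:-+*##+-:     .. .:=+:.-==-..       .-=-   
     ...::-=-.      :...:--..:==-       .:.::   
                    ....:==: .-==:      :-:::.  
                       ..-**=:-==++===---:.::-::
.....                    :=*#*====++++=-:.::--==
---::....                  :-------==--::..::---
--=--::::..         .--.    ..::.  ::--::...::--
:----::::::::-:....:=**=:...::::.  .:::::.::.:::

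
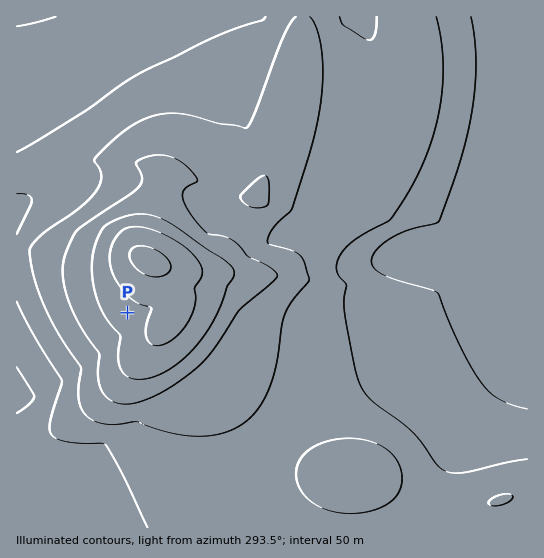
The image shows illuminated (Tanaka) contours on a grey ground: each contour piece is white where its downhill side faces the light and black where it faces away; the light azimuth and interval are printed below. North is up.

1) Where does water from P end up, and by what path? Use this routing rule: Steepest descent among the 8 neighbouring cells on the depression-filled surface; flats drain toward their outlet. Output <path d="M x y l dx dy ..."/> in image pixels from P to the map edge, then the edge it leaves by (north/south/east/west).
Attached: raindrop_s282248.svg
<path d="M127 313l-69 69-16 8-5 4-3 0-9 5-3 0-5 3"/>
exit: west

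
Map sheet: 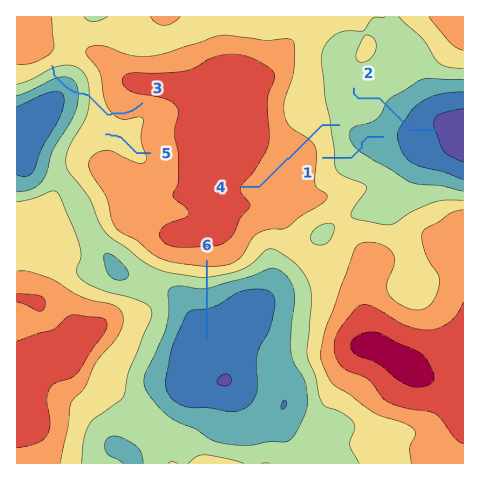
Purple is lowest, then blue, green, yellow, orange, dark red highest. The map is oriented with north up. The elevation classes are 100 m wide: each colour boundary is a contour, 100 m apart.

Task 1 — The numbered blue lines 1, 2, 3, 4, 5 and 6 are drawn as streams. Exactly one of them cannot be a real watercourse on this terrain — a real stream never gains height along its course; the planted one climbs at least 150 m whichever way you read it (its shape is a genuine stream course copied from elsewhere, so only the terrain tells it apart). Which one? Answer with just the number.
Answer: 3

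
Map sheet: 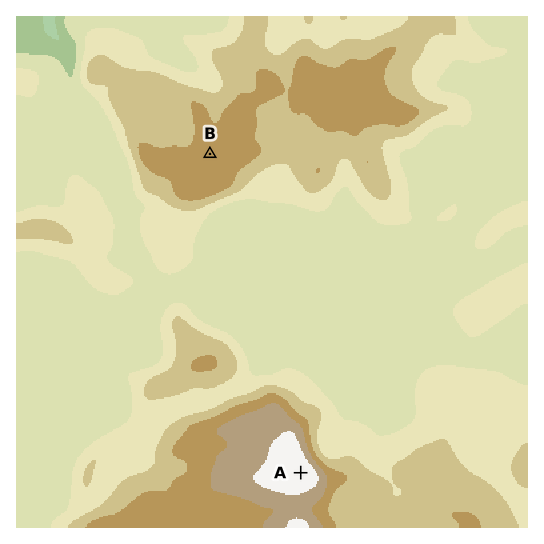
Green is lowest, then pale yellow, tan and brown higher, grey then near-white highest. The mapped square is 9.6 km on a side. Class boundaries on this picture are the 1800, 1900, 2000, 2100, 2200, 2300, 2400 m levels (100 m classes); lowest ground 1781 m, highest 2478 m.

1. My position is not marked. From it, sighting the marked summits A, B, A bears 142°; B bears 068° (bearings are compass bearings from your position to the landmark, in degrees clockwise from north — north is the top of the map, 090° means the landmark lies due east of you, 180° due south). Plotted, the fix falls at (90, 203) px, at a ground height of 2070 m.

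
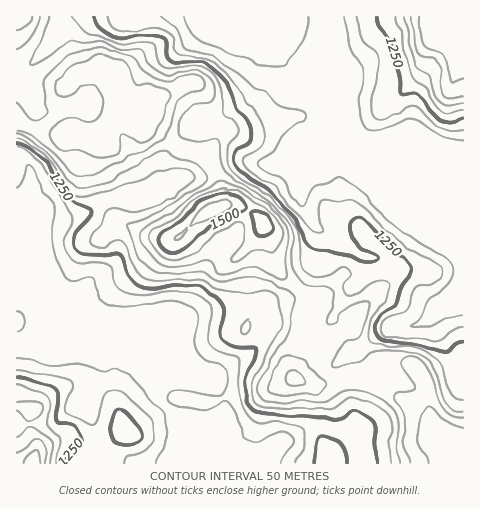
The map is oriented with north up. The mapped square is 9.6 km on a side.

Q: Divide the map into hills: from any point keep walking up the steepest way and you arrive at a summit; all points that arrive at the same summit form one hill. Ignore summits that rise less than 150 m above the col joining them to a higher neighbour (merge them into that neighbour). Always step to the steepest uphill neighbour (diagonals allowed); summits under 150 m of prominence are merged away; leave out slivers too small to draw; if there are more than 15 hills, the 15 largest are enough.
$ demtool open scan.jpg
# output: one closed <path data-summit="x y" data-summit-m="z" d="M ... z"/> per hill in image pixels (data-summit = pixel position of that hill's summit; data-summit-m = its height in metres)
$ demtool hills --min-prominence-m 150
<path data-summit="214 209" data-summit-m="1570" d="M213 16l-197 1 0 333 18 3 15 6 42-1 13 4 14-1 11 5 18 17 14 20 17 17 16 8 8 7 9 19 2 10 250 0 1-310-20-3-19-7-37 0-13 4-8 0-11-4-9-10-15-37-24-32-16 0-18-11-8-1-15-16-6-2-11 1-11-6-11-11z"/><path data-summit="454 47" data-summit-m="1496" d="M463 16l-172 0-3 12-12-4-14-8-48 0-2 3 11 11 11 6 11-1 6 2 15 16 8 1 18 11 16 0 24 32 15 37 9 10 11 4 16-1 5-3 37 0 23 8 15 2z"/><path data-summit="33 463" data-summit-m="1474" d="M21 351l-5 0 1 113 195-1-1-9-9-19-8-7-16-8-17-17-14-20-18-17-11-5-14 1-13-4-42 1z"/>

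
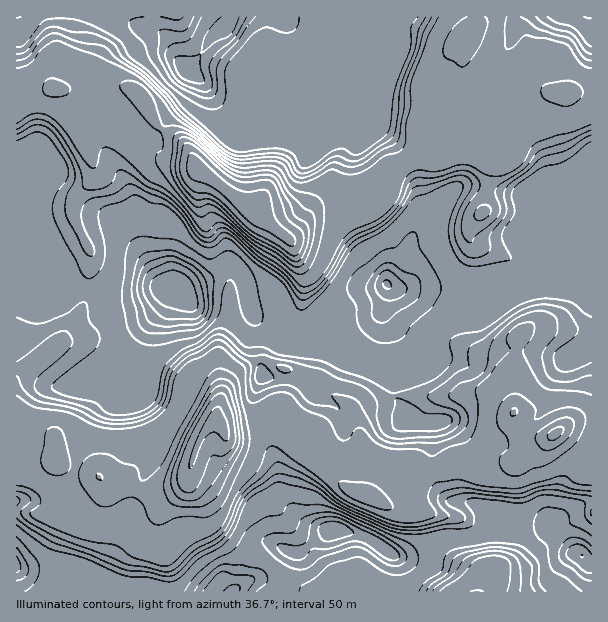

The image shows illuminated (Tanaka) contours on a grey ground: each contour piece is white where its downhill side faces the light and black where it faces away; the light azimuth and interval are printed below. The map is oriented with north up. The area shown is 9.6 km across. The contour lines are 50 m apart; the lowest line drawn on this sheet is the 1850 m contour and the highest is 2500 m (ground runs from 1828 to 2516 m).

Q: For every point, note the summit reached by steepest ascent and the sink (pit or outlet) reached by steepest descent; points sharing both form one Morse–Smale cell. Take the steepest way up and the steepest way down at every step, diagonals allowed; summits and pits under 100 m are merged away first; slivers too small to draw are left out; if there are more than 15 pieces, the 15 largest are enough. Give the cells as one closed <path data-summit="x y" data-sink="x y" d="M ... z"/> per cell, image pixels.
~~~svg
<path data-summit="257 210" data-sink="188 71" d="M474 16l-457 0-1 79 11 1 24-8 24 2 18-5 24 0 20 6 7 7 13 27 19 11 12 13 8 16 7 7 37 30 15 8 18 18 14 10 3 0 22-24 6-3 21-1 21-6 12-6 13-10 6-12 8-8 20-14 14-4 1-28 5-26 23-34 1-24 11-14z"/><path data-summit="215 419" data-sink="168 290" d="M231 264l-9 2-12 11-24 11-4 4-11-2-1 4-2-5-12 0-28 7-12 0-21-6-20-1-6-1-6-6-31-5-5-1-10-12-1 204 38-8 17 9 24 5 7 6 23 2 18 10 19 0 20-8 6-7 10-33 7-13 10-11 7 7 3 0 27-5 21-10 11 0 12 12 12 6 6 7 11 25 11 15 11 11 9 5 13 3 10-14 10-8 19 0 24-6 1-43-13-1-12-4-12-23-36 11-4 6 1 12-3-13-9-11-19-11-14-15-22-7 6-9 0-21-15-1-9-12-11-4-8-7-5-12-4-25-4-8z"/><path data-summit="257 210" data-sink="168 290" d="M117 85l-24 0-18 5-24-2-16 6-19 2 0 167 11 13 17 4 13 0 6 2 6 6 26 2 21 6 21-1 19-6 12 0 2 5 1-4 11 2 4-4 24-11 12-11 9-2 9 6 4 8 4 25 5 12 8 7 11 4 9 12 15 0 2-21 6-26 0-15-15-37-16-11-18-18-15-8-37-30-7-7-8-16-12-13-19-11-13-27-7-7z"/><path data-summit="257 210" data-sink="387 284" d="M497 139l-3 3-38-2-24 11-10 1-23 16-8 8-6 12-13 10-12 6-21 6-21 1-6 3-23 25 15 37 0 15-6 26-2 21 6 0 4-2 36-40 20-7 10 0 15-5 11 5 31 1 24 11 35 1 28-12 24-4 0-8-4-6-33-18-29-10-5-8 3-12 12-12 8-47 6-16z"/><path data-summit="215 419" data-sink="336 530" d="M284 412l-11 0-21 10-27 5-3 0-7-7-13 15-12 32 0 18 14 16 7 20 14 15 20 14 3 2 9-10 15 0 16 10 11 1 30-23 16 0 26 10 24 16 12 0 37-16 28-3-3-12-11-8-65-9-24-12-22-8-22-26-11-25-6-7-12-6z"/><path data-summit="257 210" data-sink="168 290" d="M578 92l-45 0-21 8-13 10-1 39-6 16-8 47-9 7-6 12 1 9 4 4 29 10 33 18 6 14 13-3 6-3 6-8 11 0 14-8 0-168z"/><path data-summit="257 210" data-sink="591 17" d="M591 16l-115 0-2 8-11 14-1 24-23 34-5 26-1 27 23-9 38 2 4-4 1-28 13-10 10-4 11-4 45 0 13 4z"/><path data-summit="555 434" data-sink="168 290" d="M591 348l-18 10-13 0-42-8-7 27 3 21-1 12-9-10-12-8-48 5-48-1 12 24 12 4 14-1-2 3 0 36 2 6 18-8 7 0 14 4 12 0 7-2 26 1 13-15 39-26 22-3z"/><path data-summit="215 419" data-sink="17 564" d="M186 480l-4 4-20 8-19 0-18-10-23-2-4 12-11 12-13 1-21 9-36-2-1 54 2 2 15 0 15-3 24 5 27 10 17 12 57 0-1-14-14-45 0-15 6-12 22-20z"/><path data-summit="555 434" data-sink="387 284" d="M390 286l-2 1 0 9-6 19 3 8 1 31 8 12 2 8 0 21 48 2 48-5 12 8 9 10 1-12-3-21 6-26-5-2-20 0-10-7-6-16-1-23-2-2-26-1-18-10-31-1z"/><path data-summit="555 434" data-sink="582 557" d="M591 420l-21 2-39 26-13 15-26-1-7 2-12 0-14-4-7 0-11 6-4 0-4 4 5 15 11 15 25 4 32 19 39 1 9-2 24-16 14-5z"/><path data-summit="215 419" data-sink="387 284" d="M387 284l-15 5-16 1-14 6-36 40-10 3 0 21-6 9 22 7 14 15 19 11 5 5 6 14 4-13 20-5 16-7 0-22-2-8-8-12-1-31-3-8 6-19z"/><path data-summit="477 591" data-sink="582 557" d="M548 523l-45 0-31 16 3 16 12 17 0 10-4 10 109-1 0-27-16-11z"/><path data-summit="215 419" data-sink="233 591" d="M188 480l-2 6-22 20-6 12 2 22 9 26 5 25 59 1 8-10 1-21 5-10-22-15-11-11-10-24z"/><path data-summit="257 210" data-sink="336 530" d="M345 530l-16 0-30 23-11-1-16-10-15 0-9 7 0 3 18 8 18 17 24 15 69 0 1-4-8-4 12-17 6-15-17-12z"/>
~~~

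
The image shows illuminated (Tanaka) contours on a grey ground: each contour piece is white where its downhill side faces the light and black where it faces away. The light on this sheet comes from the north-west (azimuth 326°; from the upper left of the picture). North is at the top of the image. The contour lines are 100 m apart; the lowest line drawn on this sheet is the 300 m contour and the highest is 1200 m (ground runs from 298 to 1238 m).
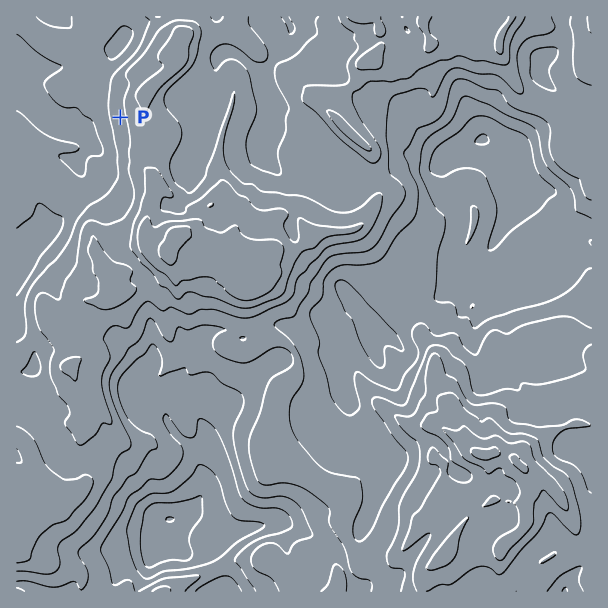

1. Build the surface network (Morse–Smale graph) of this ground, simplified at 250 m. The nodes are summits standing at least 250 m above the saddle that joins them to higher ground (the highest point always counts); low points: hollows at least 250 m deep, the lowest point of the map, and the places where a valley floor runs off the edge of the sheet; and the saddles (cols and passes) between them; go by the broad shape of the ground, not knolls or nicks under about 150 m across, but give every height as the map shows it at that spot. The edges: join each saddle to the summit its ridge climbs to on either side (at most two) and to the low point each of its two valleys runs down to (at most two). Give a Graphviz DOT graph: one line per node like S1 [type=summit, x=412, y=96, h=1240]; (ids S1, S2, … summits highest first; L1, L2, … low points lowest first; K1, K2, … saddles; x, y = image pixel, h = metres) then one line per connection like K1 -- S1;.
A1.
graph terrain {
  S1 [type=summit, x=177, y=242, h=1238];
  S2 [type=summit, x=480, y=455, h=1231];
  L1 [type=low, x=170, y=519, h=298];
  L2 [type=low, x=482, y=140, h=393];
  L3 [type=low, x=17, y=93, h=605];
  K1 [type=saddle, x=44, y=419, h=885];
  K2 [type=saddle, x=363, y=179, h=859];
  K3 [type=saddle, x=294, y=353, h=805];
  K4 [type=saddle, x=282, y=567, h=735];
  K1 -- S1;
  K1 -- L1;
  K1 -- L3;
  K2 -- S1;
  K2 -- L1;
  K2 -- L2;
  K3 -- S1;
  K3 -- S2;
  K3 -- L1;
  K3 -- L2;
  K4 -- S1;
  K4 -- S2;
  K4 -- L1;
}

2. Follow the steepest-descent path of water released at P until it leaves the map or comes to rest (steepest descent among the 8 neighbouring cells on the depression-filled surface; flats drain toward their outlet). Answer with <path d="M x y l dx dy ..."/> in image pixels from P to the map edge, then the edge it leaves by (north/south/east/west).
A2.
<path d="M120 117l-22 0-14 14-9 0-1-2-6 0-2-1-4 0-2-2-3 0-6-3-27-27-7-3"/>
exit: west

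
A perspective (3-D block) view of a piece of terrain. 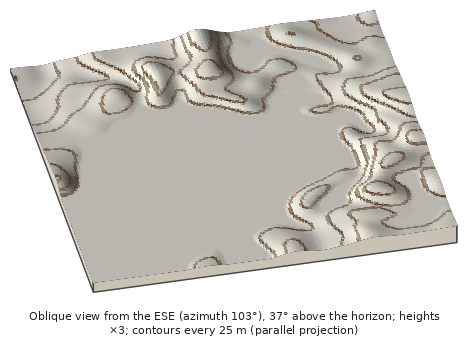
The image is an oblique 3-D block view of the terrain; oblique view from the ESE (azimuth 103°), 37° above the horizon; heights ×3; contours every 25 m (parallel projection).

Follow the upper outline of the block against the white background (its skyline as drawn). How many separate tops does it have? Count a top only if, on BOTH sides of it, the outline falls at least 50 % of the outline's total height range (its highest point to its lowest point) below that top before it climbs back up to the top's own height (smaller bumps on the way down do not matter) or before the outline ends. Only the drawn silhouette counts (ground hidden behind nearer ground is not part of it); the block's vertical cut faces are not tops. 0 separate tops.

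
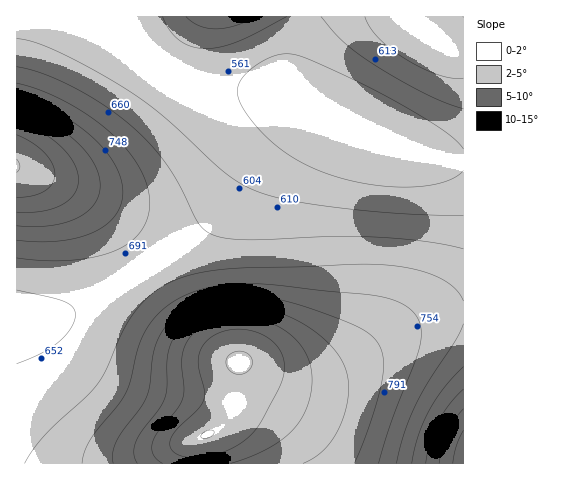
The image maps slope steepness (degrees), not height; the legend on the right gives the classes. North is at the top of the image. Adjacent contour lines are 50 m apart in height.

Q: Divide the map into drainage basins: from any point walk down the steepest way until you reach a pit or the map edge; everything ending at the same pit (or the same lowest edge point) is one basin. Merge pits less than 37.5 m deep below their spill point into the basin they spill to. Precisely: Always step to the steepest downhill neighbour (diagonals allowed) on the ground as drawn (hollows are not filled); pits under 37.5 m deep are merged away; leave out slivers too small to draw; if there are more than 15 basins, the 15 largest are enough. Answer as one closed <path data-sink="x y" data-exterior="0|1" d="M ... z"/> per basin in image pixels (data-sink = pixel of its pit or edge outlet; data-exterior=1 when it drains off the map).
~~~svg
<path data-sink="364 133" data-exterior="0" d="M463 16l-446 0-1 151 48 19 40 27 33 38 32 50 17 24 18 18 18 13 12 5 52 12 29 0 21-6 74-42 25-9 29-4z"/><path data-sink="17 320" data-exterior="1" d="M18 168l-2 0 0 295 177 1 0-15 4-9 21-11 13-16 6-21 2-29-24-12-29-26-17-24-32-50-33-38-40-27z"/><path data-sink="463 463" data-exterior="1" d="M463 312l-28 4-17 6-28 14-39 24-30 12-35 1-47-11-2 30-6 21-13 16-21 11-4 9 0 14 270 1z"/>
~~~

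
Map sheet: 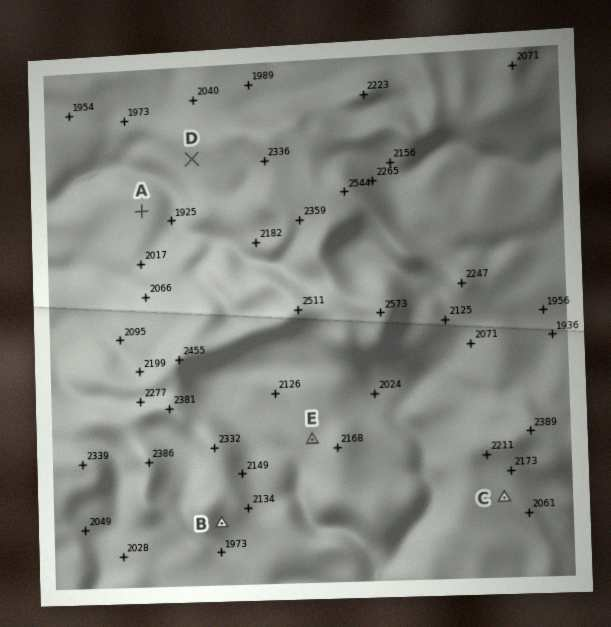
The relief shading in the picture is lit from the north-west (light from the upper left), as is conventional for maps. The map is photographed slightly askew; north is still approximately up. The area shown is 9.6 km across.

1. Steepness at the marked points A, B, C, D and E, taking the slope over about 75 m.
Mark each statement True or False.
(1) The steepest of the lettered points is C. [False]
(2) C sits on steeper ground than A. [True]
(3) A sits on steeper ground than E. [False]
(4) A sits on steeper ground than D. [False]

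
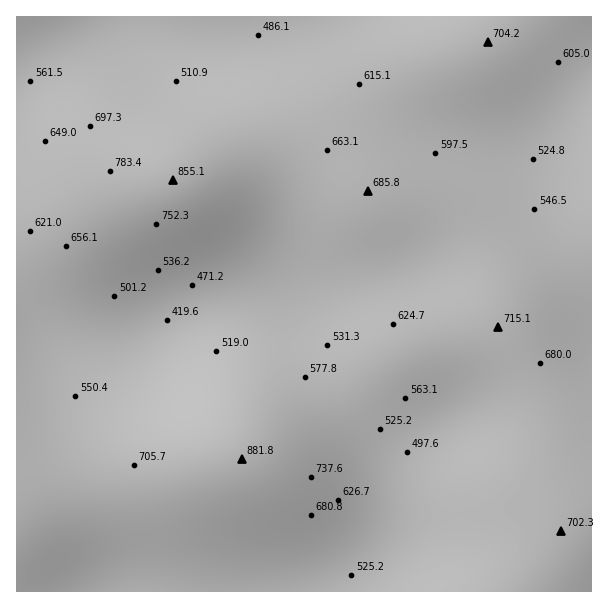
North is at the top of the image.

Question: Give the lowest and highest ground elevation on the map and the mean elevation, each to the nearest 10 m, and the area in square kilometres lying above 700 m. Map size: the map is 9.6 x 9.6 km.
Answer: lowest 410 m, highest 880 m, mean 610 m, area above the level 11.5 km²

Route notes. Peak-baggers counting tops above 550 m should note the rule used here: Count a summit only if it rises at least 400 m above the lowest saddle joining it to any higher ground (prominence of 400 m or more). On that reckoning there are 1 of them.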